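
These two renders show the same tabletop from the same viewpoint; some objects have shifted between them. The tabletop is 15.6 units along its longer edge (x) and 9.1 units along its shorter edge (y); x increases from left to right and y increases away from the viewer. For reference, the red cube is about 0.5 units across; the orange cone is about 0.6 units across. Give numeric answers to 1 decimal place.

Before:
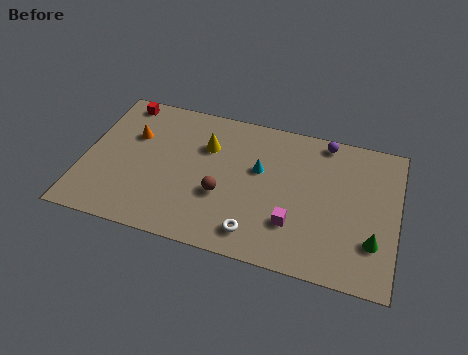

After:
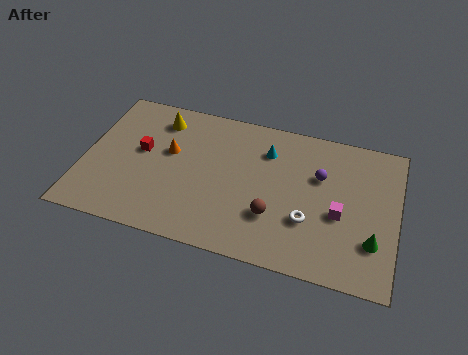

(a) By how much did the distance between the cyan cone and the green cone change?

+0.4

Before: roughly 6.5 units apart; after: 6.9. That's 0.4 units further apart.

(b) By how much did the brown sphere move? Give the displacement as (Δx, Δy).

(2.6, -0.6)

The brown sphere was at about (7.0, 3.4) and moved to about (9.6, 2.8).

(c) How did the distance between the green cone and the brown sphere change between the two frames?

-2.6

The distance was about 7.5 in the first image and 4.9 in the second, so they moved 2.6 units closer together.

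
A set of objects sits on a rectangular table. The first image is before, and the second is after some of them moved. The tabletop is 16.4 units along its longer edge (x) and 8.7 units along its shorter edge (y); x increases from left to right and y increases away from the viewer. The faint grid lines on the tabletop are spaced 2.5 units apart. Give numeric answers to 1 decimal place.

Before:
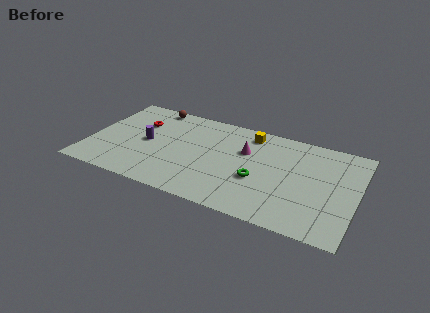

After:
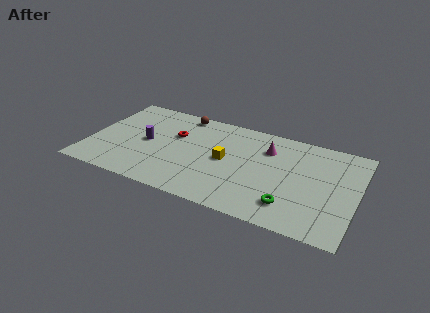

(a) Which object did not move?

the purple cylinder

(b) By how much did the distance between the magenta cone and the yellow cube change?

+1.4

They were about 1.7 units apart before and 3.1 after — 1.4 units further apart.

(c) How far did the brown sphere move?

1.9

From (3.4, 7.9) to (5.3, 7.8), the brown sphere covered √(1.9² + 0.1²) ≈ 1.9 units.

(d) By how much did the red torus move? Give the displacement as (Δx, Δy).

(2.3, -0.4)

The red torus was at about (2.8, 6.0) and moved to about (5.1, 5.6).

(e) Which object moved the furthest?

the yellow cube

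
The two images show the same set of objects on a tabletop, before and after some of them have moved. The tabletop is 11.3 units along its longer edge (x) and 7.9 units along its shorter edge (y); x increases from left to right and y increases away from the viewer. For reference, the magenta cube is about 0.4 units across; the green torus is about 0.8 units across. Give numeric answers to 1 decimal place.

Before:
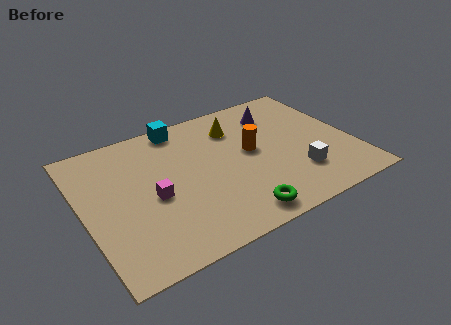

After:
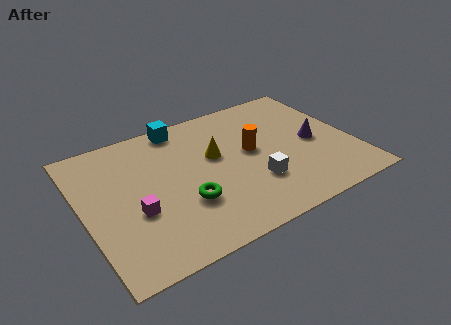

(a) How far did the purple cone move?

2.7

The purple cone moved from about (8.5, 6.1) to (9.7, 3.7), a distance of √(1.2² + 2.4²) ≈ 2.7.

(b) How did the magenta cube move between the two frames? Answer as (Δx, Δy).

(-0.8, -0.5)

From the two frames, the magenta cube sits at roughly (2.8, 3.5) before and (2.0, 3.0) after.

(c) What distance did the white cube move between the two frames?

1.8

The white cube moved from about (8.7, 2.1) to (6.9, 2.4), a distance of √(1.8² + 0.3²) ≈ 1.8.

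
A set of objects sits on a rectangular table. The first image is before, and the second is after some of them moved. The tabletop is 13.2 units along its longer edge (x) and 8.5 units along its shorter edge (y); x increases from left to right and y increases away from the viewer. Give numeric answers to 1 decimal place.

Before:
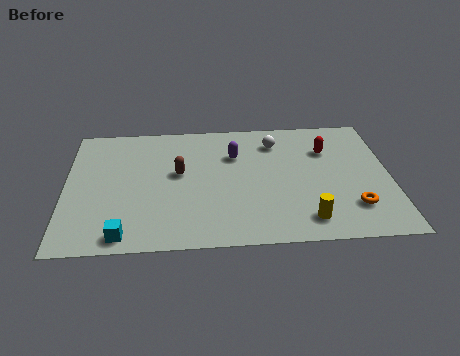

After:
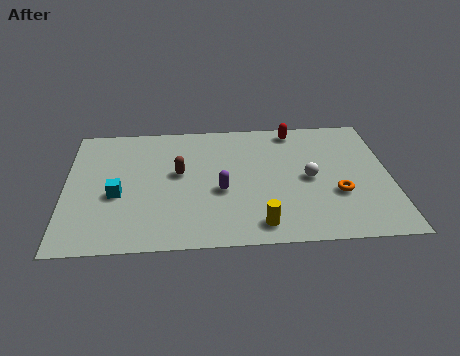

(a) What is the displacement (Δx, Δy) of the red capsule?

(-1.3, 1.5)

The red capsule started near (10.7, 6.0) and ended near (9.4, 7.5).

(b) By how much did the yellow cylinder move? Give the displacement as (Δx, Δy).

(-1.9, -0.2)

The yellow cylinder started near (9.7, 1.4) and ended near (7.8, 1.2).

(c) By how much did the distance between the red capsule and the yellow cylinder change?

+1.8

Before: roughly 4.7 units apart; after: 6.5. That's 1.8 units further apart.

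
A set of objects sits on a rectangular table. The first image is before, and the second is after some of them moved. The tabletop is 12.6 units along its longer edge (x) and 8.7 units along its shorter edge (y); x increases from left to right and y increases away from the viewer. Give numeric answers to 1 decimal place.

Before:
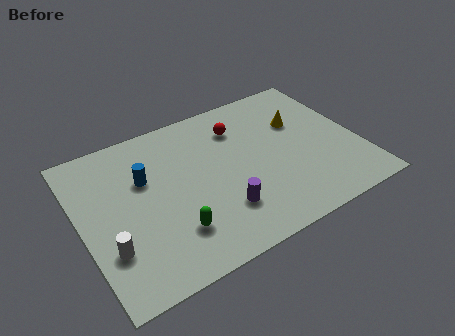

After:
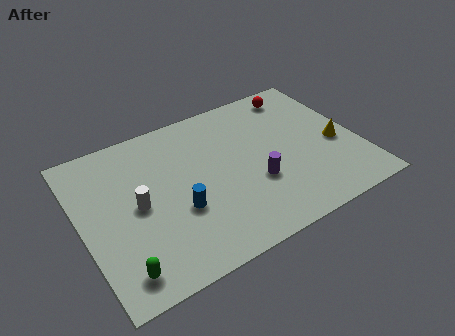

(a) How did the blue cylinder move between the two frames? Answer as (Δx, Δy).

(1.2, -2.4)

The blue cylinder was at about (3.0, 5.6) and moved to about (4.2, 3.2).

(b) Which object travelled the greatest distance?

the red sphere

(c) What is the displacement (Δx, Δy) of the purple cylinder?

(1.7, 0.8)

The purple cylinder started near (6.0, 2.3) and ended near (7.7, 3.1).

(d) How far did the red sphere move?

3.1

From (7.5, 6.6) to (10.5, 7.5), the red sphere covered √(3.0² + 0.9²) ≈ 3.1 units.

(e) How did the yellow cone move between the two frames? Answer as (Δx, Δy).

(1.4, -2.0)

The yellow cone started near (10.2, 5.7) and ended near (11.6, 3.7).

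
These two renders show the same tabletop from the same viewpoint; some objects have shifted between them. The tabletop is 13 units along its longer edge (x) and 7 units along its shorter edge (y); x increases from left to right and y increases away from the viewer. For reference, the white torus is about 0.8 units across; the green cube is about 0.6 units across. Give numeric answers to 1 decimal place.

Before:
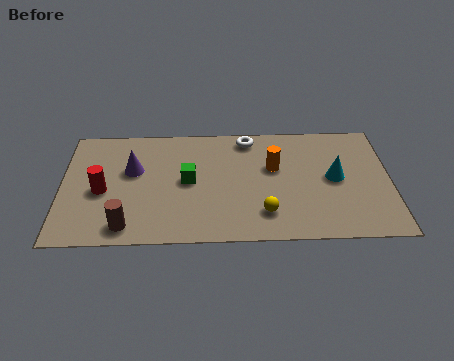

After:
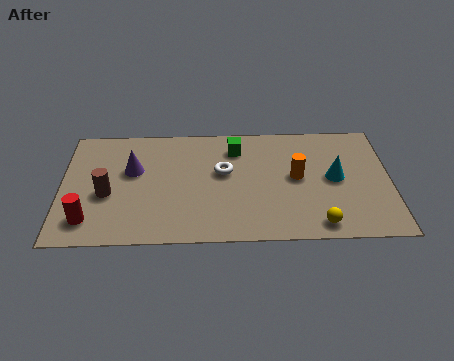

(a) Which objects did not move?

the purple cone and the cyan cone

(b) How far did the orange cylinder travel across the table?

1.1

The orange cylinder was near (8.4, 4.3) before and (9.3, 3.7) after, so it travelled √(0.9² + 0.6²) ≈ 1.1 units.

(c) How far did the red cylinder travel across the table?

1.8

The red cylinder moved from about (1.6, 3.1) to (1.1, 1.4), a distance of √(0.5² + 1.7²) ≈ 1.8.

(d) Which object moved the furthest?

the green cube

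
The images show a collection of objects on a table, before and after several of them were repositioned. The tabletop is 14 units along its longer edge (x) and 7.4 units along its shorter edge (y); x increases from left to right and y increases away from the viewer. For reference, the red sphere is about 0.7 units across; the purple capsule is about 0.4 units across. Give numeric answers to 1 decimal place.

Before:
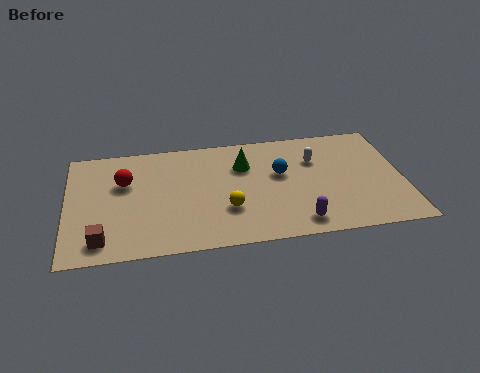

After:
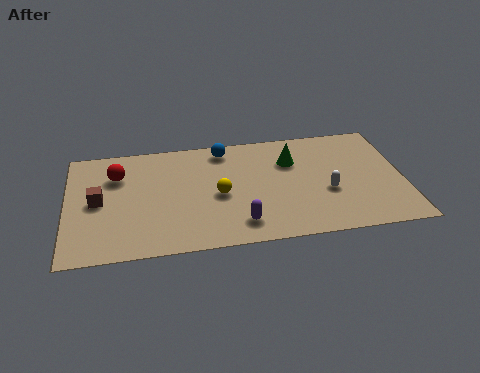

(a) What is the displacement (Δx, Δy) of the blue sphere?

(-2.3, 2.0)

From the two frames, the blue sphere sits at roughly (8.9, 4.4) before and (6.6, 6.4) after.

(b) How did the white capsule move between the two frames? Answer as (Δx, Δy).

(0.4, -2.2)

The white capsule was at about (10.4, 5.1) and moved to about (10.8, 2.9).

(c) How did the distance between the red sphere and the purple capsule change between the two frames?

-1.7

Before: roughly 8.0 units apart; after: 6.3. That's 1.7 units closer together.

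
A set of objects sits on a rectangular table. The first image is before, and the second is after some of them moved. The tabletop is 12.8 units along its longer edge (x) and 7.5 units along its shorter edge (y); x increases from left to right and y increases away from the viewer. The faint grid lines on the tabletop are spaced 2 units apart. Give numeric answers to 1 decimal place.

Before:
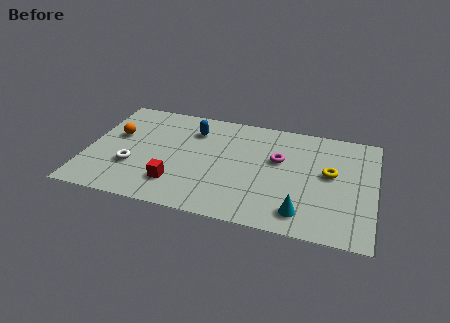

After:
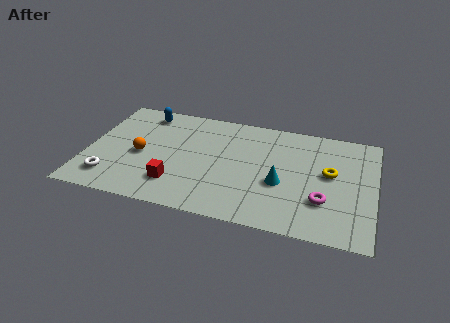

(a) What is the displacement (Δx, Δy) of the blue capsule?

(-2.3, 0.7)

The blue capsule started near (4.6, 5.7) and ended near (2.3, 6.4).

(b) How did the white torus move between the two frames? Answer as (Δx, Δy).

(-0.9, -1.0)

The white torus started near (2.1, 2.5) and ended near (1.2, 1.5).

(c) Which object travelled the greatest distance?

the magenta torus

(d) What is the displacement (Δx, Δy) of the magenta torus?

(2.1, -2.3)

The magenta torus was at about (8.5, 4.6) and moved to about (10.6, 2.3).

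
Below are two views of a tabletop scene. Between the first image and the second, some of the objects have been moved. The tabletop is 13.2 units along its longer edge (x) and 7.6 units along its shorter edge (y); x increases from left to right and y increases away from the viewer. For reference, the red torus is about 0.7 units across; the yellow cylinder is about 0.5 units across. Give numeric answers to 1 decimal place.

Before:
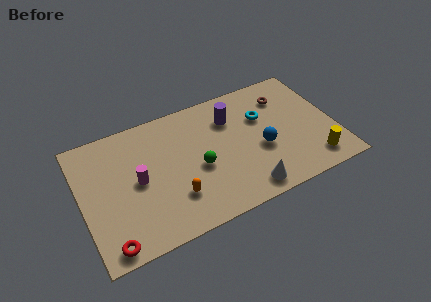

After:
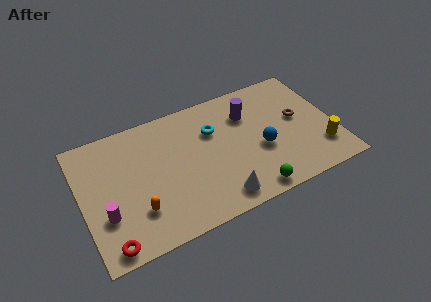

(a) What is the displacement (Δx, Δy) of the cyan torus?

(-2.6, 0.2)

The cyan torus was at about (9.6, 5.0) and moved to about (7.0, 5.2).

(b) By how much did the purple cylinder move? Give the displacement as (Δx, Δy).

(0.9, -0.1)

From the two frames, the purple cylinder sits at roughly (8.0, 5.6) before and (8.9, 5.5) after.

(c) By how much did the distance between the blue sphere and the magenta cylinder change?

+1.8

The distance was about 6.4 in the first image and 8.2 in the second, so they moved 1.8 units further apart.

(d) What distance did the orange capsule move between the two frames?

1.9

The orange capsule moved from about (4.6, 2.1) to (2.7, 2.1), a distance of √(1.9² + 0.0²) ≈ 1.9.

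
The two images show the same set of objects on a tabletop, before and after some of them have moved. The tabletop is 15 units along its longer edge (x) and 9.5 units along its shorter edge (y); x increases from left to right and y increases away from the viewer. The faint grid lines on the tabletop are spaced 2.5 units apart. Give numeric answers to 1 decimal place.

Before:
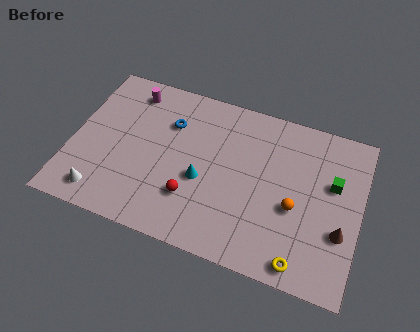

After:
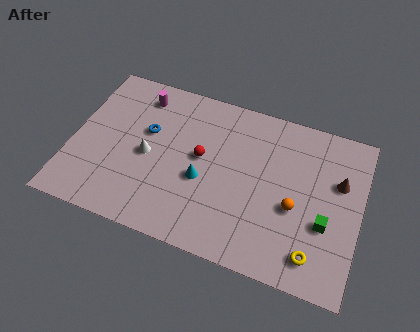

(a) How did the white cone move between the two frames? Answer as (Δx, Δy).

(2.1, 3.0)

The white cone was at about (1.9, 1.4) and moved to about (4.0, 4.4).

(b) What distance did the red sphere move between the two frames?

2.5

The red sphere moved from about (6.5, 2.7) to (6.7, 5.2), a distance of √(0.2² + 2.5²) ≈ 2.5.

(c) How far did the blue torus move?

1.4

The blue torus moved from about (4.9, 6.7) to (3.8, 5.8), a distance of √(1.1² + 0.9²) ≈ 1.4.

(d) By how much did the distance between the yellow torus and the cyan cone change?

+0.3

Before: roughly 6.1 units apart; after: 6.4. That's 0.3 units further apart.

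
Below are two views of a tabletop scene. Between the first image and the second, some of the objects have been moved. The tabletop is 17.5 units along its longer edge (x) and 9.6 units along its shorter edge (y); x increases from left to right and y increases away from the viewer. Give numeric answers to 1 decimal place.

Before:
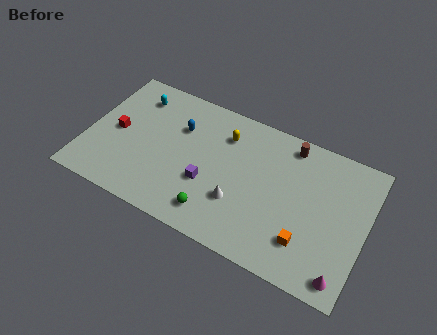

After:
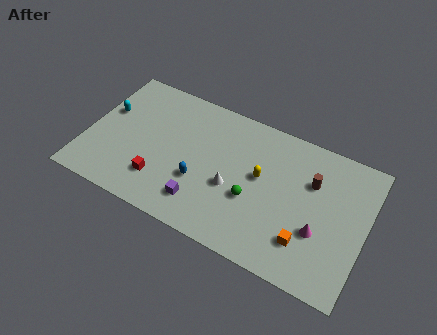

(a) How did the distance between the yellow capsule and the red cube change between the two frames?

-0.4

The distance was about 7.1 in the first image and 6.7 in the second, so they moved 0.4 units closer together.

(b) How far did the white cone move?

0.9

The white cone was near (9.8, 3.1) before and (9.3, 3.9) after, so it travelled √(0.5² + 0.8²) ≈ 0.9 units.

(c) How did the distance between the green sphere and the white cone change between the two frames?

-0.6

Before: roughly 1.9 units apart; after: 1.3. That's 0.6 units closer together.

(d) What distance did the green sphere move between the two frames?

2.9

From (8.5, 1.7) to (10.6, 3.7), the green sphere covered √(2.1² + 2.0²) ≈ 2.9 units.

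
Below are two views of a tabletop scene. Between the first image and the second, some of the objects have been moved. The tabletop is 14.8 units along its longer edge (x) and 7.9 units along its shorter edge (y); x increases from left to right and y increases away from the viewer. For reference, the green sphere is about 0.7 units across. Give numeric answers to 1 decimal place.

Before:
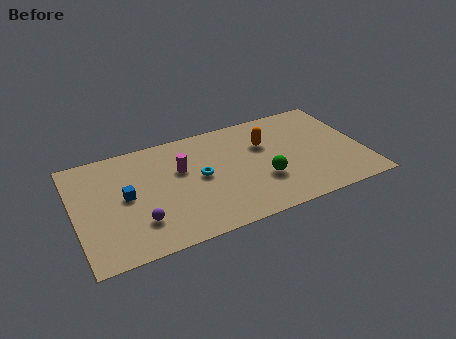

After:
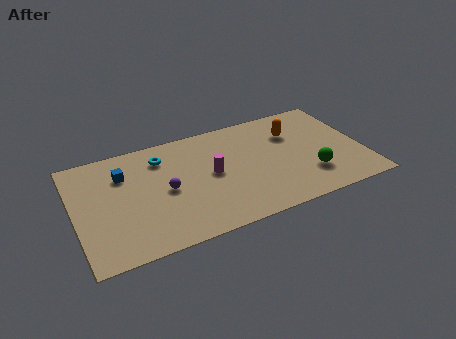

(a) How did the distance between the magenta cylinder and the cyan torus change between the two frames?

+1.9

The distance was about 1.3 in the first image and 3.2 in the second, so they moved 1.9 units further apart.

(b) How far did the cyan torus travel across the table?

2.8

The cyan torus was near (6.4, 4.1) before and (4.6, 6.2) after, so it travelled √(1.8² + 2.1²) ≈ 2.8 units.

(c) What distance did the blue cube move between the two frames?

1.6

The blue cube was near (2.6, 4.1) before and (2.6, 5.7) after, so it travelled √(0.0² + 1.6²) ≈ 1.6 units.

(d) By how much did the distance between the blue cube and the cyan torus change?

-1.7

Before: roughly 3.8 units apart; after: 2.1. That's 1.7 units closer together.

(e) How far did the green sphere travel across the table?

2.5

The green sphere moved from about (9.5, 2.7) to (11.9, 2.2), a distance of √(2.4² + 0.5²) ≈ 2.5.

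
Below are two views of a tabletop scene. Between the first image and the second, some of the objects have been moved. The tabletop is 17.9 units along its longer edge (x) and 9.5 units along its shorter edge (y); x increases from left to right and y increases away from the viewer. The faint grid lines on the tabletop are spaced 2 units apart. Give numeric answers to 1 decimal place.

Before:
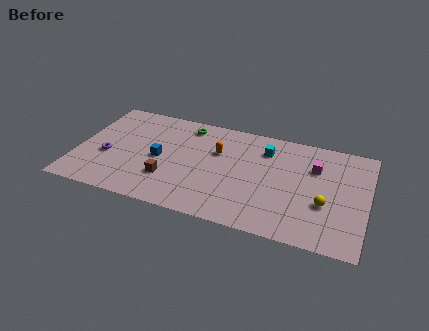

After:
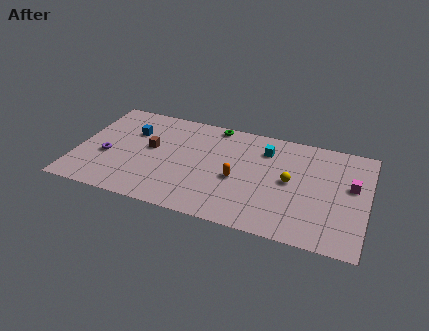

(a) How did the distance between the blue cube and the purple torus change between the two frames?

-0.3

The distance was about 3.3 in the first image and 3.0 in the second, so they moved 0.3 units closer together.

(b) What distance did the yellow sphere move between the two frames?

2.6

The yellow sphere moved from about (15.4, 3.5) to (13.2, 4.9), a distance of √(2.2² + 1.4²) ≈ 2.6.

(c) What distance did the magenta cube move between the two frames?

2.5

From (14.6, 6.6) to (16.9, 5.6), the magenta cube covered √(2.3² + 1.0²) ≈ 2.5 units.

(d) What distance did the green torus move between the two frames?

1.8

The green torus was near (6.5, 8.1) before and (8.2, 8.7) after, so it travelled √(1.7² + 0.6²) ≈ 1.8 units.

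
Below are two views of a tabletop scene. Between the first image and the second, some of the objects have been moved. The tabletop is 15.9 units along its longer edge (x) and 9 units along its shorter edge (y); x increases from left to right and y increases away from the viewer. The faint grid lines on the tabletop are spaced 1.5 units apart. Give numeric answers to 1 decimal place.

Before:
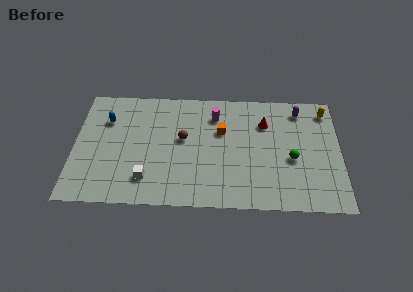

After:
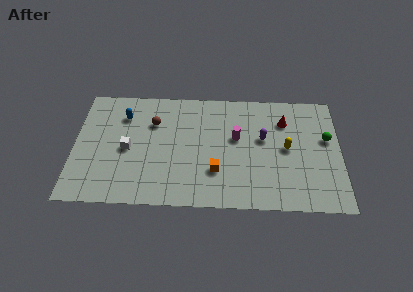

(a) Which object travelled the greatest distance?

the yellow capsule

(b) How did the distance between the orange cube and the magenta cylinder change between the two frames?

+1.6

They were about 1.3 units apart before and 2.9 after — 1.6 units further apart.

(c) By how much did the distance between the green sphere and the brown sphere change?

+3.8

The distance was about 6.6 in the first image and 10.4 in the second, so they moved 3.8 units further apart.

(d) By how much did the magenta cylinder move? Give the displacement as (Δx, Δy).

(1.3, -1.7)

From the two frames, the magenta cylinder sits at roughly (8.4, 7.0) before and (9.7, 5.3) after.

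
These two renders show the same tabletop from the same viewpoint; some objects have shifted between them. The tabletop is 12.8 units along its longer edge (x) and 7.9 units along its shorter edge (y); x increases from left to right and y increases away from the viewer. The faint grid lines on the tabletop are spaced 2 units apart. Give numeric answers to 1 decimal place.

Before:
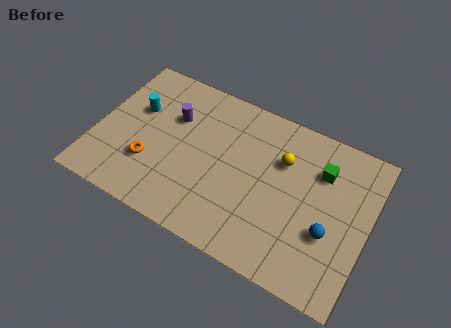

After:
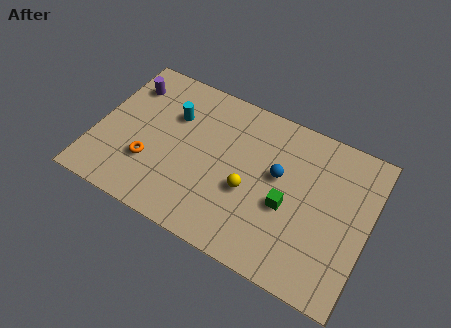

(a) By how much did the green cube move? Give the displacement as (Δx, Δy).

(-1.3, -2.4)

The green cube started near (10.4, 5.7) and ended near (9.1, 3.3).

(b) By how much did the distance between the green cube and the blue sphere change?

-1.5

The distance was about 2.9 in the first image and 1.4 in the second, so they moved 1.5 units closer together.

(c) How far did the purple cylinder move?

2.4

The purple cylinder was near (3.4, 5.3) before and (1.1, 6.1) after, so it travelled √(2.3² + 0.8²) ≈ 2.4 units.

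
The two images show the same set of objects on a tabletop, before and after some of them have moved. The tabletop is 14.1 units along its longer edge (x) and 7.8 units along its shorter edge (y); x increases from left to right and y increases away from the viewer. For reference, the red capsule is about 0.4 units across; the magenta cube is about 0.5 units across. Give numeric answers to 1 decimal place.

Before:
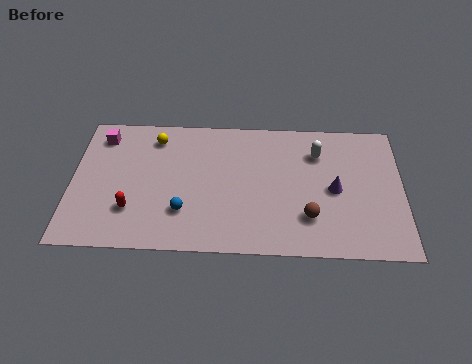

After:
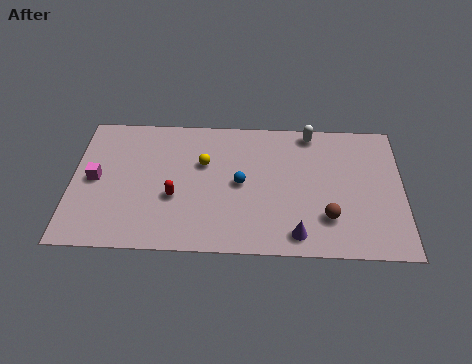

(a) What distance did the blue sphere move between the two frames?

2.9

The blue sphere moved from about (4.8, 2.2) to (7.2, 3.9), a distance of √(2.4² + 1.7²) ≈ 2.9.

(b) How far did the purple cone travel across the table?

3.1

The purple cone moved from about (11.2, 3.7) to (9.6, 1.1), a distance of √(1.6² + 2.6²) ≈ 3.1.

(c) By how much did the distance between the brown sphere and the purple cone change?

-0.3

They were about 1.9 units apart before and 1.6 after — 0.3 units closer together.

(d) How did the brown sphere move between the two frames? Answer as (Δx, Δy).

(0.8, 0.0)

The brown sphere started near (10.1, 2.1) and ended near (10.9, 2.1).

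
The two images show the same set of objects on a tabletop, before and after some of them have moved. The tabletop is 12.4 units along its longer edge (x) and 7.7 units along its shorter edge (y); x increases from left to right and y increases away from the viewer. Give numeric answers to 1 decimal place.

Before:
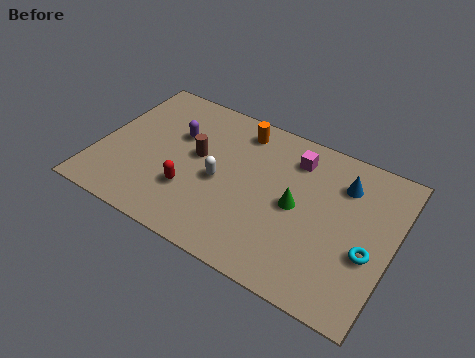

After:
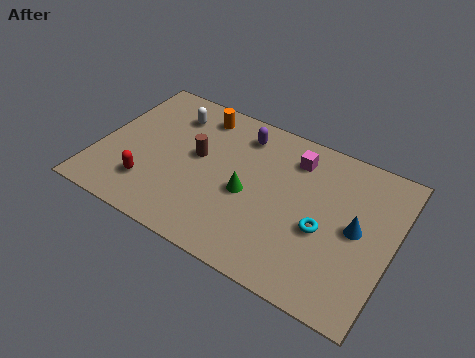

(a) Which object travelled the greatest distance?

the white capsule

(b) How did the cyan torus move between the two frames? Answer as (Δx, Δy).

(-1.9, 0.2)

From the two frames, the cyan torus sits at roughly (11.5, 3.0) before and (9.6, 3.2) after.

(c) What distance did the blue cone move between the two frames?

2.1

The blue cone moved from about (10.1, 5.8) to (10.9, 3.9), a distance of √(0.8² + 1.9²) ≈ 2.1.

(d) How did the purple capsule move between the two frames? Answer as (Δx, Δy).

(2.6, 1.3)

The purple capsule started near (3.1, 5.0) and ended near (5.7, 6.3).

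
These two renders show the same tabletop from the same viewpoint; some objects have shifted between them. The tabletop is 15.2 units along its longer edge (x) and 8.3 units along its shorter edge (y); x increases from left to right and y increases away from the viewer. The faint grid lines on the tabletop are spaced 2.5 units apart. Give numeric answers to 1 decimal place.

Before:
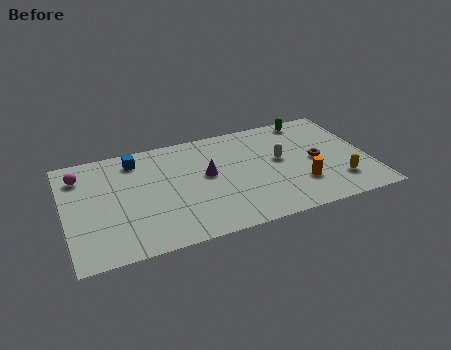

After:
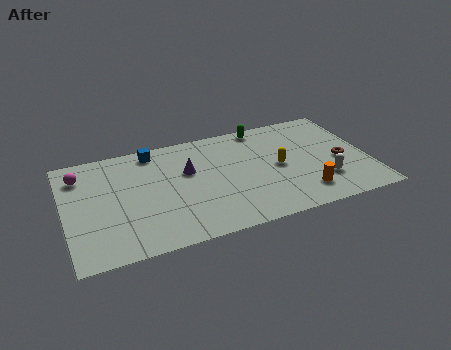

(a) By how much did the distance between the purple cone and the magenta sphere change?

-1.0

They were about 6.5 units apart before and 5.5 after — 1.0 units closer together.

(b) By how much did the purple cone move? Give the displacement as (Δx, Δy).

(-0.9, 0.6)

The purple cone was at about (7.1, 4.6) and moved to about (6.2, 5.2).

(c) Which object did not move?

the magenta sphere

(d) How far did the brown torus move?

1.3

The brown torus was near (12.6, 4.0) before and (13.8, 3.6) after, so it travelled √(1.2² + 0.4²) ≈ 1.3 units.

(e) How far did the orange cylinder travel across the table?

0.7

The orange cylinder was near (11.6, 2.4) before and (11.7, 1.7) after, so it travelled √(0.1² + 0.7²) ≈ 0.7 units.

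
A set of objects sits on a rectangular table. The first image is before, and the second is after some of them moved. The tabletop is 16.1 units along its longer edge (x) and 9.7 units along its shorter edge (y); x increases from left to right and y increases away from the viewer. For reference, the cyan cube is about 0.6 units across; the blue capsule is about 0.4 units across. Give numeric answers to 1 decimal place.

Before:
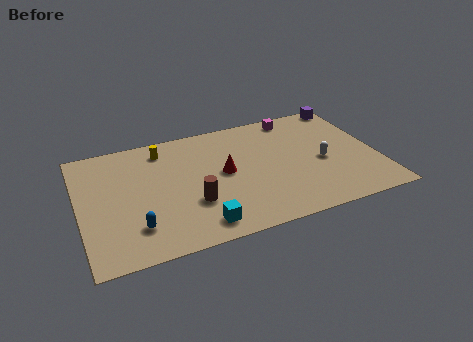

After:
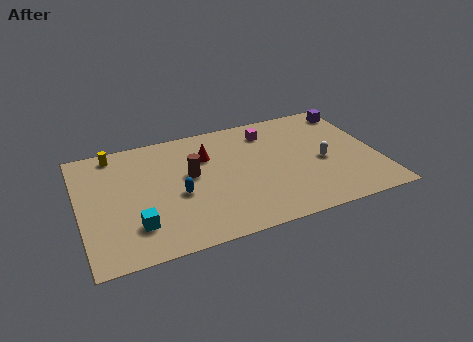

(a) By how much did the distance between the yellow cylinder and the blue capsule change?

-0.6

Before: roughly 6.1 units apart; after: 5.5. That's 0.6 units closer together.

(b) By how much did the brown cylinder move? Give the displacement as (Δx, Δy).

(0.1, 2.3)

From the two frames, the brown cylinder sits at roughly (5.9, 3.2) before and (6.0, 5.5) after.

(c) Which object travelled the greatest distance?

the cyan cube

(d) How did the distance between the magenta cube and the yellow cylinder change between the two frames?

+1.0

The distance was about 7.4 in the first image and 8.4 in the second, so they moved 1.0 units further apart.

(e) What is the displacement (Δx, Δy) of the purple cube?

(0.1, -0.6)

The purple cube was at about (15.2, 8.9) and moved to about (15.3, 8.3).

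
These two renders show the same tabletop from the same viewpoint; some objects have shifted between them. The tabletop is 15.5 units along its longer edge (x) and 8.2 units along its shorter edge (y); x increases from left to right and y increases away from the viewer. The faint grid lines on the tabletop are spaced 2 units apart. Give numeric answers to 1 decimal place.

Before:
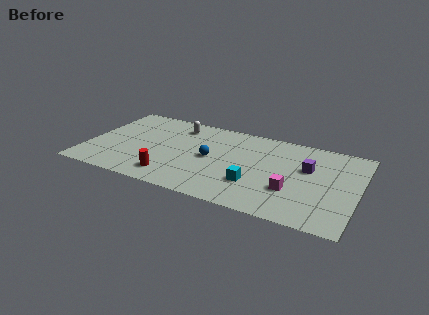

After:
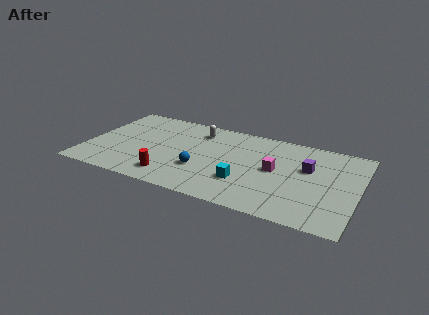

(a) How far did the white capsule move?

1.2

From (4.9, 6.7) to (6.1, 6.6), the white capsule covered √(1.2² + 0.1²) ≈ 1.2 units.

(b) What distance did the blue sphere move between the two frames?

1.4

The blue sphere moved from about (7.1, 4.1) to (6.7, 2.8), a distance of √(0.4² + 1.3²) ≈ 1.4.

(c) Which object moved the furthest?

the magenta cube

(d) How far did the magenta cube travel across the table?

1.9

From (11.9, 2.7) to (10.8, 4.3), the magenta cube covered √(1.1² + 1.6²) ≈ 1.9 units.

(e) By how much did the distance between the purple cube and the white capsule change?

-1.2

The distance was about 7.9 in the first image and 6.7 in the second, so they moved 1.2 units closer together.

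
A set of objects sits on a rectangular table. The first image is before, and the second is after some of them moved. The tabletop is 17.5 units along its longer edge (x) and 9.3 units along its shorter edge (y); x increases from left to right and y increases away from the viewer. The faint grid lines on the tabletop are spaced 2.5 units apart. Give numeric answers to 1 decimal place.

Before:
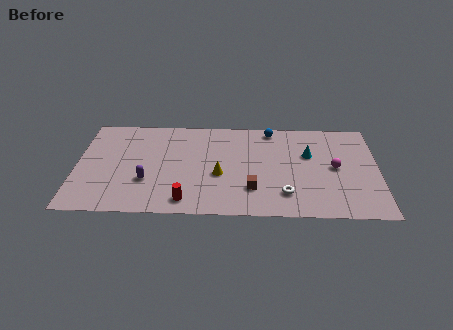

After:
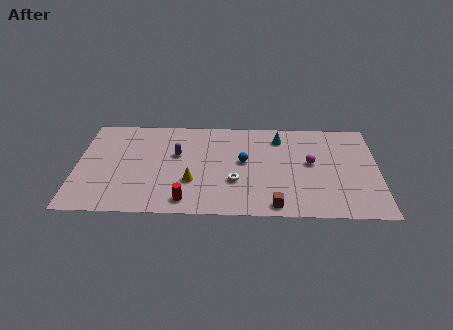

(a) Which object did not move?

the red cylinder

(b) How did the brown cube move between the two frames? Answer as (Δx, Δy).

(1.3, -1.5)

From the two frames, the brown cube sits at roughly (10.2, 2.5) before and (11.5, 1.0) after.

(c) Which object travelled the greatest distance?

the blue sphere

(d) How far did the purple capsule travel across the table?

3.1

From (4.1, 3.1) to (5.8, 5.7), the purple capsule covered √(1.7² + 2.6²) ≈ 3.1 units.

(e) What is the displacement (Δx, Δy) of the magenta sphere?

(-1.4, 0.4)

The magenta sphere was at about (15.0, 4.7) and moved to about (13.6, 5.1).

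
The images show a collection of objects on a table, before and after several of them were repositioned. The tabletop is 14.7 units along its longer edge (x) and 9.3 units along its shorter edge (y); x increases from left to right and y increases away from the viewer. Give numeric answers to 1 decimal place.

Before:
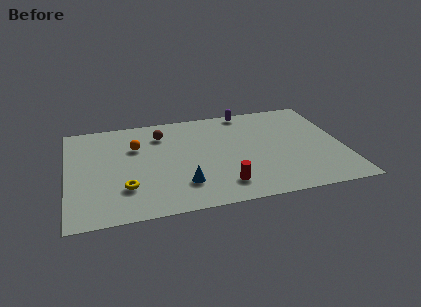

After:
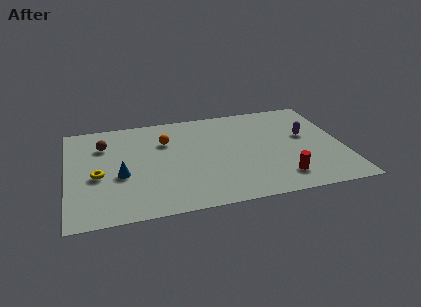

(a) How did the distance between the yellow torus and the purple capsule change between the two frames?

+2.3

They were about 9.0 units apart before and 11.3 after — 2.3 units further apart.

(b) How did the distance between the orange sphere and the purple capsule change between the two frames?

+1.1

Before: roughly 6.5 units apart; after: 7.6. That's 1.1 units further apart.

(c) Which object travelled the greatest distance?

the purple capsule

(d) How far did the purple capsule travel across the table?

4.3

The purple capsule moved from about (9.8, 8.5) to (12.8, 5.4), a distance of √(3.0² + 3.1²) ≈ 4.3.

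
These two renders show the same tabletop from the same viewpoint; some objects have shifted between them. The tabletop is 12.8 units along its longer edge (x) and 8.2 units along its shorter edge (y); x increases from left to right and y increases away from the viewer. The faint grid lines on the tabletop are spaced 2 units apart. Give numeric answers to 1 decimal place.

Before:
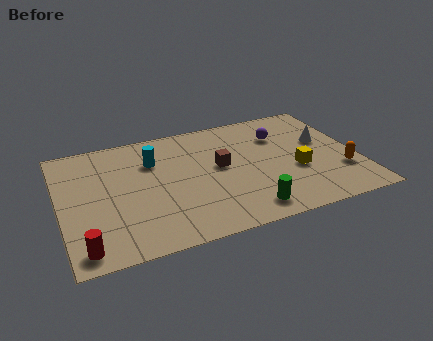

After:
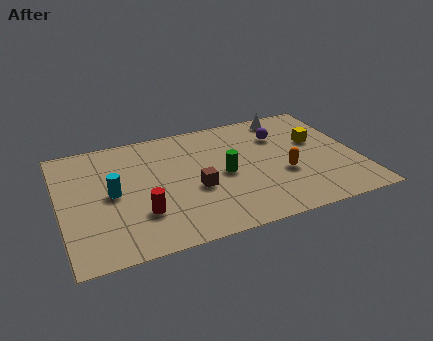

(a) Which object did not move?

the purple sphere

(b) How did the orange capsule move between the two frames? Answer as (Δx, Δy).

(-2.5, 0.6)

From the two frames, the orange capsule sits at roughly (12.0, 2.5) before and (9.5, 3.1) after.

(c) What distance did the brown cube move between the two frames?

1.7

The brown cube moved from about (6.9, 4.5) to (5.7, 3.3), a distance of √(1.2² + 1.2²) ≈ 1.7.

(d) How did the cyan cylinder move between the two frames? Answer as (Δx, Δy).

(-1.9, -1.7)

The cyan cylinder was at about (4.1, 5.8) and moved to about (2.2, 4.1).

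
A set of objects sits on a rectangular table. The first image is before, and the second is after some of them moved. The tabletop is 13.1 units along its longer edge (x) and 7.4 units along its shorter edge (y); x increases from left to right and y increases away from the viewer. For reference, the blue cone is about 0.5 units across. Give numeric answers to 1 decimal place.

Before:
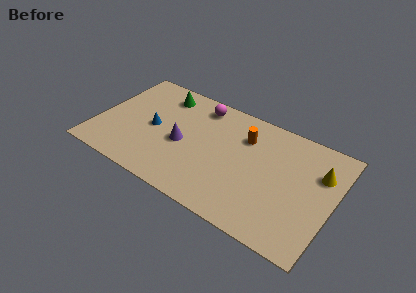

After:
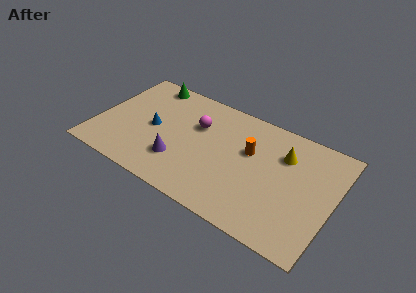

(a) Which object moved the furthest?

the yellow cone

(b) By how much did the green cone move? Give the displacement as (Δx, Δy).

(-0.9, 0.5)

The green cone was at about (3.2, 6.1) and moved to about (2.3, 6.6).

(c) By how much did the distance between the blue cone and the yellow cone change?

-1.9

They were about 9.2 units apart before and 7.3 after — 1.9 units closer together.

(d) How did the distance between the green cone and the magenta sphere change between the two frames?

+1.4

The distance was about 2.1 in the first image and 3.5 in the second, so they moved 1.4 units further apart.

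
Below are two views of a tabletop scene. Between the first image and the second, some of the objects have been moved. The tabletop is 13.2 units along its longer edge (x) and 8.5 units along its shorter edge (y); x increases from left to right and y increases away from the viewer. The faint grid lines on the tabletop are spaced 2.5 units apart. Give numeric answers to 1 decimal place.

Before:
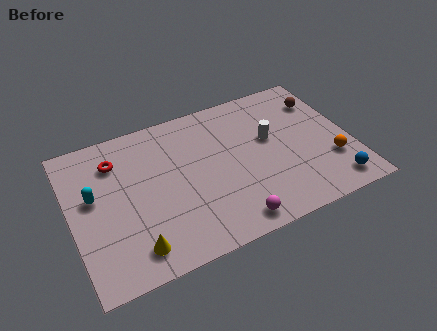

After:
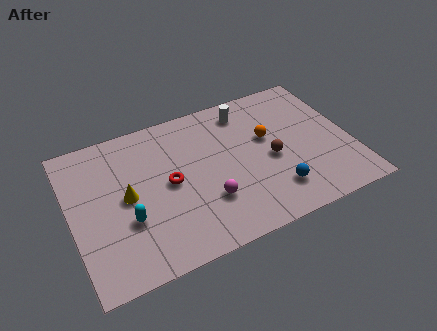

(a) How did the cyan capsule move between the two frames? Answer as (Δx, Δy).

(1.4, -1.9)

The cyan capsule was at about (1.1, 4.9) and moved to about (2.5, 3.0).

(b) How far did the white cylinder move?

2.3

The white cylinder moved from about (9.5, 5.0) to (8.6, 7.1), a distance of √(0.9² + 2.1²) ≈ 2.3.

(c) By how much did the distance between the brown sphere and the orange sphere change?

-2.5

Before: roughly 3.8 units apart; after: 1.3. That's 2.5 units closer together.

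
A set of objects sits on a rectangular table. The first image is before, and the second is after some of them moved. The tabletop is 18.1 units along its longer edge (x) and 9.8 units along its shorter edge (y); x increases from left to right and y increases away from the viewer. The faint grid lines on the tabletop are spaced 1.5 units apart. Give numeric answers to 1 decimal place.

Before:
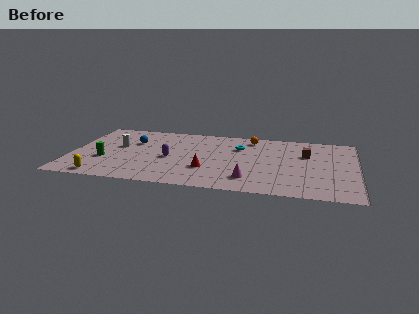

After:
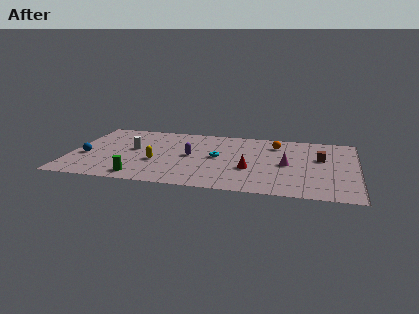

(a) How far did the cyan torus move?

2.2

The cyan torus was near (10.6, 6.9) before and (9.3, 5.1) after, so it travelled √(1.3² + 1.8²) ≈ 2.2 units.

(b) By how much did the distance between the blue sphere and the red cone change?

+4.4

They were about 6.0 units apart before and 10.4 after — 4.4 units further apart.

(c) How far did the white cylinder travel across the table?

1.0

From (2.9, 5.7) to (3.9, 5.4), the white cylinder covered √(1.0² + 0.3²) ≈ 1.0 units.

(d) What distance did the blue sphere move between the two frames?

3.9

The blue sphere was near (3.8, 6.6) before and (1.0, 3.9) after, so it travelled √(2.8² + 2.7²) ≈ 3.9 units.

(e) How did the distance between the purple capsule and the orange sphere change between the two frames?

-0.5

Before: roughly 6.4 units apart; after: 5.9. That's 0.5 units closer together.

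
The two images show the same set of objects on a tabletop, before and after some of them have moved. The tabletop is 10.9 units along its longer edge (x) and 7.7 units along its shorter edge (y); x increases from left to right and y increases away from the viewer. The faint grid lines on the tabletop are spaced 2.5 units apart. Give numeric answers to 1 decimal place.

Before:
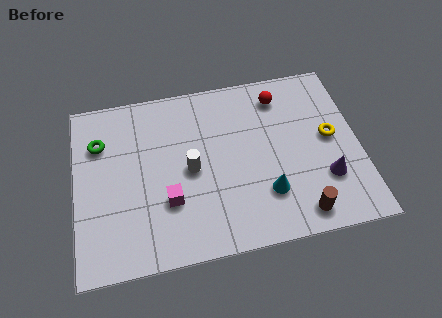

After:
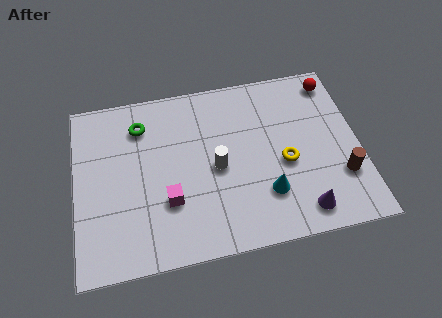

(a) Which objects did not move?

the magenta cube and the cyan cone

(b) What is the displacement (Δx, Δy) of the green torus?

(1.6, 0.5)

From the two frames, the green torus sits at roughly (1.0, 5.5) before and (2.6, 6.0) after.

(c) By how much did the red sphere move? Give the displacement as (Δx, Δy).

(2.1, 0.3)

The red sphere started near (8.0, 6.3) and ended near (10.1, 6.6).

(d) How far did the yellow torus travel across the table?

2.0

From (9.8, 4.1) to (8.0, 3.3), the yellow torus covered √(1.8² + 0.8²) ≈ 2.0 units.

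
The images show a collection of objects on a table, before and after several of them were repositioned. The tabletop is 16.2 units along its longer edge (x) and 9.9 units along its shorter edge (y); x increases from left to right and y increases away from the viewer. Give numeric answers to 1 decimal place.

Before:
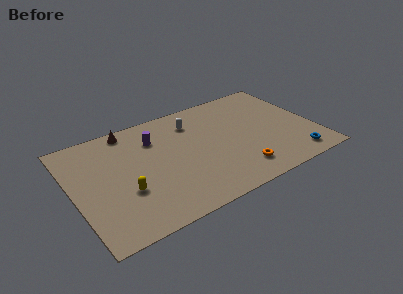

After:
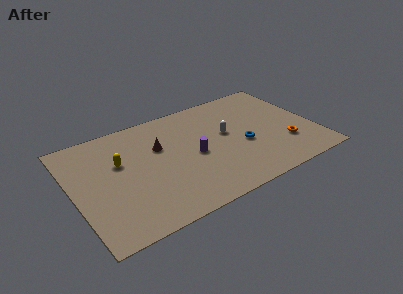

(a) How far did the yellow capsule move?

2.7

From (3.2, 3.5) to (3.2, 6.2), the yellow capsule covered √(0.0² + 2.7²) ≈ 2.7 units.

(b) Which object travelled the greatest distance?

the blue torus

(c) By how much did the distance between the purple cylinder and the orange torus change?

-1.1

They were about 7.3 units apart before and 6.2 after — 1.1 units closer together.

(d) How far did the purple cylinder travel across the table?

3.5

From (5.7, 7.3) to (8.0, 4.6), the purple cylinder covered √(2.3² + 2.7²) ≈ 3.5 units.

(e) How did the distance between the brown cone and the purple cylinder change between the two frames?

+0.6

They were about 2.2 units apart before and 2.8 after — 0.6 units further apart.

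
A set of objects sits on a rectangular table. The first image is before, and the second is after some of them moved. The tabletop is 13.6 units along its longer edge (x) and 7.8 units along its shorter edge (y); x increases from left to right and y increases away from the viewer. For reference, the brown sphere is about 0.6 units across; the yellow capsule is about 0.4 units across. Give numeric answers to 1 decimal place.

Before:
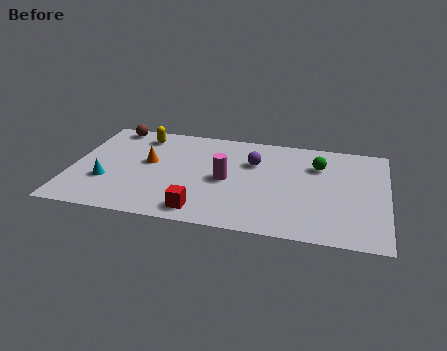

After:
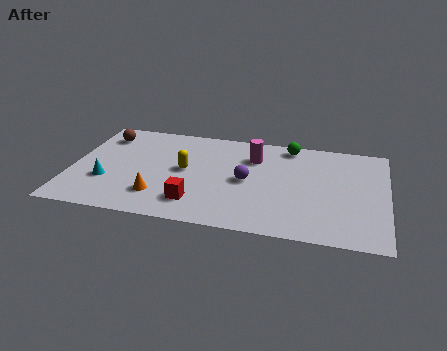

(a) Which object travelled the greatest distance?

the yellow capsule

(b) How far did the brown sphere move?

0.9

The brown sphere moved from about (1.5, 7.0) to (1.2, 6.2), a distance of √(0.3² + 0.8²) ≈ 0.9.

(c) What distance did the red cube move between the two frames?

0.7

The red cube moved from about (5.8, 1.1) to (5.5, 1.7), a distance of √(0.3² + 0.6²) ≈ 0.7.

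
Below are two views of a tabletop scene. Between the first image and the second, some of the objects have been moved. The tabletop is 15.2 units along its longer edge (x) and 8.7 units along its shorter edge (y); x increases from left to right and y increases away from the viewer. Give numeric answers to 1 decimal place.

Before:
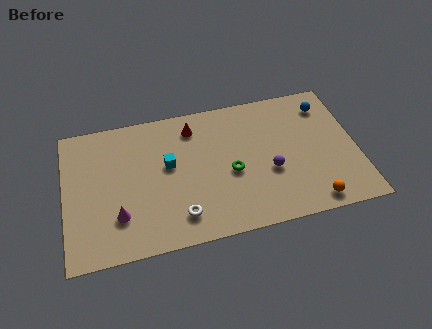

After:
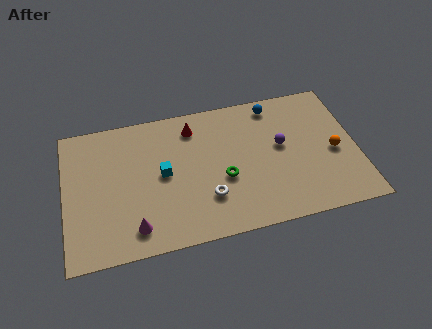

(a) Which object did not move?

the red cone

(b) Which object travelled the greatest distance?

the orange sphere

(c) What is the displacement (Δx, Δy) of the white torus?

(1.5, 0.8)

The white torus was at about (5.8, 1.7) and moved to about (7.3, 2.5).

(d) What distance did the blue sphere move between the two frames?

2.8

The blue sphere moved from about (13.8, 7.0) to (11.1, 7.6), a distance of √(2.7² + 0.6²) ≈ 2.8.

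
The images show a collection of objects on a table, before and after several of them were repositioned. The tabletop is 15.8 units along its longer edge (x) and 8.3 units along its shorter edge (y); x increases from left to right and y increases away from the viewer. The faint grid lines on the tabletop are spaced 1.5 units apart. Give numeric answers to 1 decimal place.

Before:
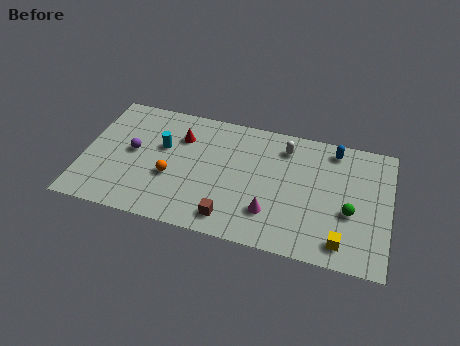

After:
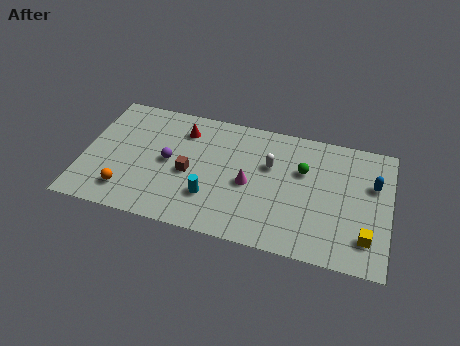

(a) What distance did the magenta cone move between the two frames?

2.0

From (9.8, 2.2) to (8.6, 3.8), the magenta cone covered √(1.2² + 1.6²) ≈ 2.0 units.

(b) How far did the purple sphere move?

1.9

The purple sphere moved from about (2.5, 4.4) to (4.4, 4.2), a distance of √(1.9² + 0.2²) ≈ 1.9.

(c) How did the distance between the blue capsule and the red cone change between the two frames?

+2.0

The distance was about 8.0 in the first image and 10.0 in the second, so they moved 2.0 units further apart.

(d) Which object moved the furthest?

the cyan cylinder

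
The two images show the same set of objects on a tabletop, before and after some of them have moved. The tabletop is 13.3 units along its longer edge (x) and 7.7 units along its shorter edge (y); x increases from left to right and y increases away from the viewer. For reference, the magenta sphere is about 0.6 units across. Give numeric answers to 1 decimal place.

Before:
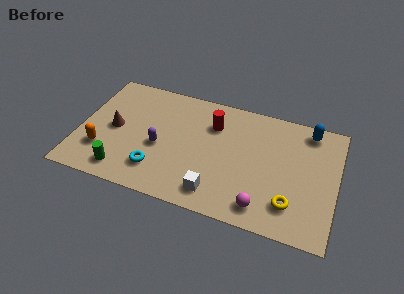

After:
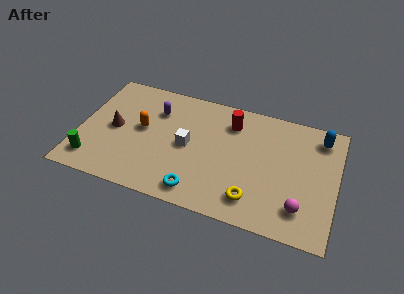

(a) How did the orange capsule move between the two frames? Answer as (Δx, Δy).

(1.9, 2.0)

From the two frames, the orange capsule sits at roughly (1.3, 2.2) before and (3.2, 4.2) after.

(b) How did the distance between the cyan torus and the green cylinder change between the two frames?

+3.7

Before: roughly 1.8 units apart; after: 5.5. That's 3.7 units further apart.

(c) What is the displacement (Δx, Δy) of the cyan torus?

(2.2, -0.7)

From the two frames, the cyan torus sits at roughly (4.2, 1.8) before and (6.4, 1.1) after.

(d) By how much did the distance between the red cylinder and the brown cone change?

+1.0

Before: roughly 5.3 units apart; after: 6.3. That's 1.0 units further apart.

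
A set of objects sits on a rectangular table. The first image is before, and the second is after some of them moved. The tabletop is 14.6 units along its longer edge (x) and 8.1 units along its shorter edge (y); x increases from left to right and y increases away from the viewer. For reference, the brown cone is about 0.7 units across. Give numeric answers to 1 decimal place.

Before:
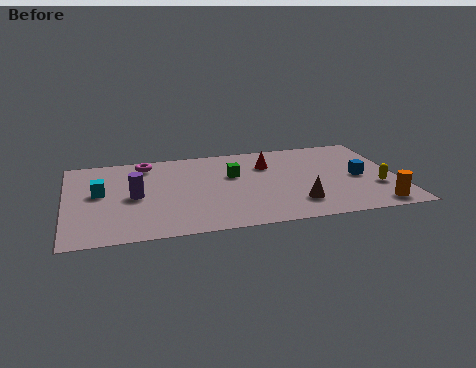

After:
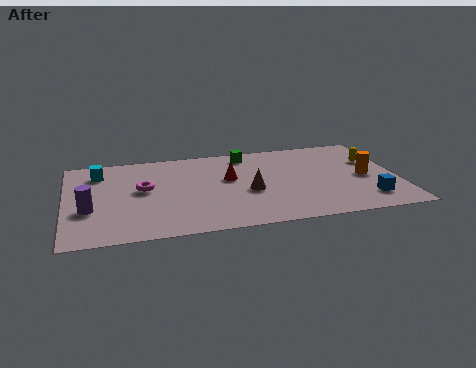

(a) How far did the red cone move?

2.1

The red cone was near (9.0, 5.8) before and (7.2, 4.8) after, so it travelled √(1.8² + 1.0²) ≈ 2.1 units.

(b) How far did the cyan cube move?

1.9

The cyan cube moved from about (1.5, 4.5) to (1.5, 6.4), a distance of √(0.0² + 1.9²) ≈ 1.9.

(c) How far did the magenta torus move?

2.4

From (3.6, 6.9) to (3.4, 4.5), the magenta torus covered √(0.2² + 2.4²) ≈ 2.4 units.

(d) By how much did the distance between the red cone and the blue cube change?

+2.3

They were about 4.4 units apart before and 6.7 after — 2.3 units further apart.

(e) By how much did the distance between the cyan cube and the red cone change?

-1.7

The distance was about 7.6 in the first image and 5.9 in the second, so they moved 1.7 units closer together.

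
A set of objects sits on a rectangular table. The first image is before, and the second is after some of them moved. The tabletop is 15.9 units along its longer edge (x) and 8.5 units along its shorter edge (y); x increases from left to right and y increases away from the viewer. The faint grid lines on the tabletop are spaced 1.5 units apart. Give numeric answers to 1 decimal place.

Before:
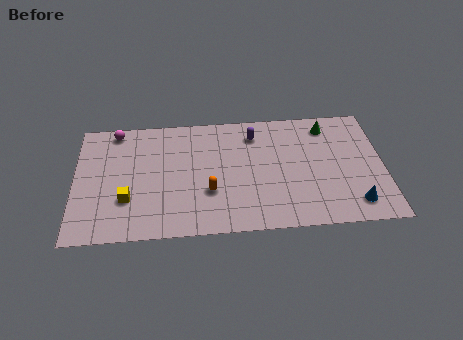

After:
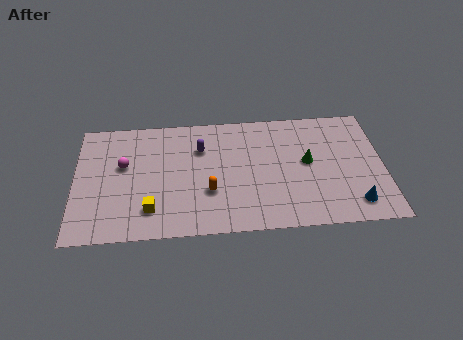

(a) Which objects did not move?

the blue cone and the orange capsule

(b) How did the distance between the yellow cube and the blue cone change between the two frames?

-1.3

The distance was about 11.7 in the first image and 10.4 in the second, so they moved 1.3 units closer together.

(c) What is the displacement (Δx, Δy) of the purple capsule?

(-2.8, -0.8)

The purple capsule started near (9.3, 6.8) and ended near (6.5, 6.0).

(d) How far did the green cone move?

2.7

The green cone was near (13.1, 7.1) before and (12.0, 4.6) after, so it travelled √(1.1² + 2.5²) ≈ 2.7 units.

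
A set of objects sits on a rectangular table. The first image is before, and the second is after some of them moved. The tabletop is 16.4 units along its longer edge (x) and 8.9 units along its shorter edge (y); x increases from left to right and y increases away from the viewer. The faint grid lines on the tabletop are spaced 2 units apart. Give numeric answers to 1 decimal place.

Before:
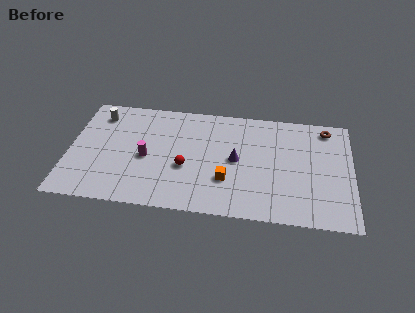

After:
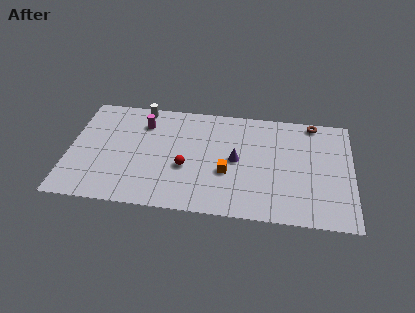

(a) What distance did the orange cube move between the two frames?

0.6

The orange cube moved from about (9.2, 2.8) to (9.2, 3.4), a distance of √(0.0² + 0.6²) ≈ 0.6.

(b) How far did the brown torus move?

0.9

From (14.9, 7.7) to (14.1, 8.1), the brown torus covered √(0.8² + 0.4²) ≈ 0.9 units.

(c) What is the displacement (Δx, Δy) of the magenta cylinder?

(-0.3, 2.8)

The magenta cylinder was at about (4.5, 4.0) and moved to about (4.2, 6.8).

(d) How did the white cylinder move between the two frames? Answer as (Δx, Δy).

(2.4, 0.9)

From the two frames, the white cylinder sits at roughly (1.6, 7.2) before and (4.0, 8.1) after.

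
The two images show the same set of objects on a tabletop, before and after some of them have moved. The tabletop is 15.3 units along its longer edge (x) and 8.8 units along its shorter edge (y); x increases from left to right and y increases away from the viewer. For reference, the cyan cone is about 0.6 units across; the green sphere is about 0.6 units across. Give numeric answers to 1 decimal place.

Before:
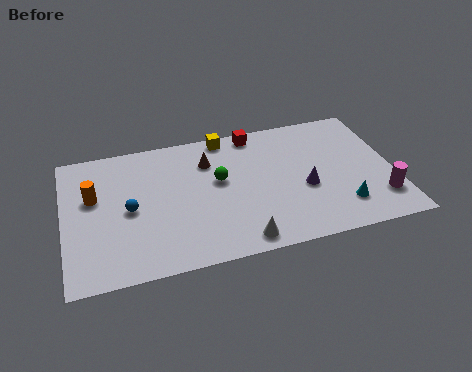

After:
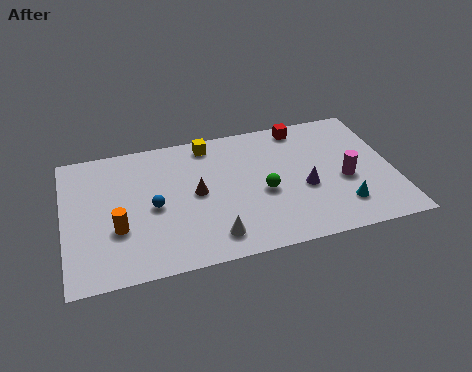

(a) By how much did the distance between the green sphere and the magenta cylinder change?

-4.1

They were about 7.9 units apart before and 3.8 after — 4.1 units closer together.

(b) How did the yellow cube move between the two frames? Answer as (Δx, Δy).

(-0.8, -0.3)

The yellow cube started near (7.7, 8.0) and ended near (6.9, 7.7).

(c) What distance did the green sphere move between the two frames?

2.4

From (7.2, 5.1) to (9.2, 3.8), the green sphere covered √(2.0² + 1.3²) ≈ 2.4 units.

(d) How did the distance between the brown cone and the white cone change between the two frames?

-2.5

They were about 5.6 units apart before and 3.1 after — 2.5 units closer together.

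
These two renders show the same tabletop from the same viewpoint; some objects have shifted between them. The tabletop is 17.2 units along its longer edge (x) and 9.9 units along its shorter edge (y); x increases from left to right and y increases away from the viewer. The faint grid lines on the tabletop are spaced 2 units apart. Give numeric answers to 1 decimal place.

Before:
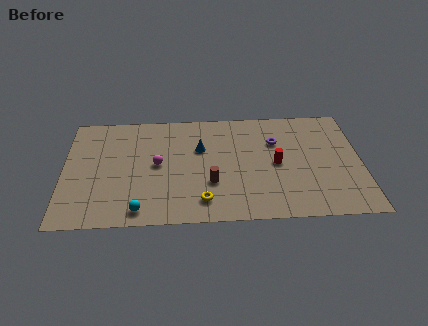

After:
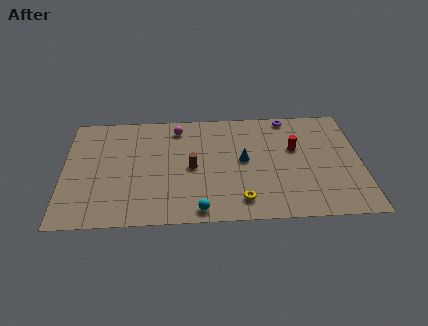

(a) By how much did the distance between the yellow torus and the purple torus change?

+1.3

They were about 6.6 units apart before and 7.9 after — 1.3 units further apart.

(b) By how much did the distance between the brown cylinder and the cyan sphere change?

-0.9

The distance was about 4.6 in the first image and 3.7 in the second, so they moved 0.9 units closer together.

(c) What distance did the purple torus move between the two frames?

2.3

The purple torus moved from about (12.3, 6.8) to (13.1, 9.0), a distance of √(0.8² + 2.2²) ≈ 2.3.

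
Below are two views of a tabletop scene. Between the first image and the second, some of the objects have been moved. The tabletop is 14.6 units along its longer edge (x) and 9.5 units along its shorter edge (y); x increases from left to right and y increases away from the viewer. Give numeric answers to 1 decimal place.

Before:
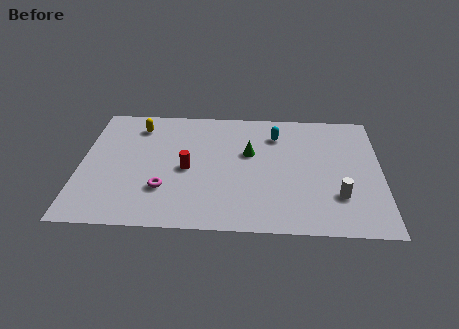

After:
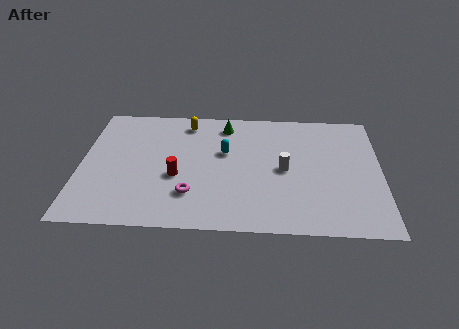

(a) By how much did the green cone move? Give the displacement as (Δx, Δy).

(-1.2, 2.2)

From the two frames, the green cone sits at roughly (8.2, 5.8) before and (7.0, 8.0) after.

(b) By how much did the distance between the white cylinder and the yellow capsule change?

-5.1

They were about 11.0 units apart before and 5.9 after — 5.1 units closer together.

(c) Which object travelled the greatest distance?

the white cylinder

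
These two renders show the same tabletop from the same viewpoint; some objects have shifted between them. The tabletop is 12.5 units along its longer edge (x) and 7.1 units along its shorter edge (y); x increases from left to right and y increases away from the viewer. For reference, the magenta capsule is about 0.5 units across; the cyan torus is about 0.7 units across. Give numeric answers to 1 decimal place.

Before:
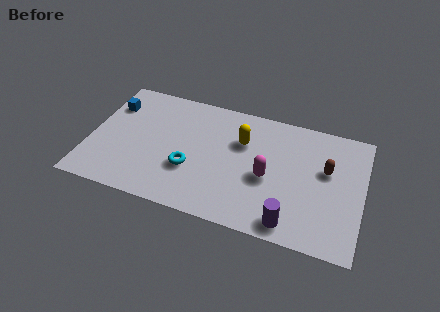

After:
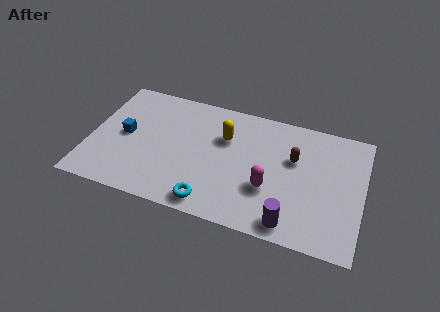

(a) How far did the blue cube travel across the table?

1.8

The blue cube was near (0.8, 5.2) before and (1.6, 3.6) after, so it travelled √(0.8² + 1.6²) ≈ 1.8 units.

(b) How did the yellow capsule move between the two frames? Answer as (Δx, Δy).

(-0.8, 0.0)

The yellow capsule was at about (6.9, 4.8) and moved to about (6.1, 4.8).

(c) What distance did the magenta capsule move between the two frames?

0.6

The magenta capsule moved from about (8.2, 3.1) to (8.3, 2.5), a distance of √(0.1² + 0.6²) ≈ 0.6.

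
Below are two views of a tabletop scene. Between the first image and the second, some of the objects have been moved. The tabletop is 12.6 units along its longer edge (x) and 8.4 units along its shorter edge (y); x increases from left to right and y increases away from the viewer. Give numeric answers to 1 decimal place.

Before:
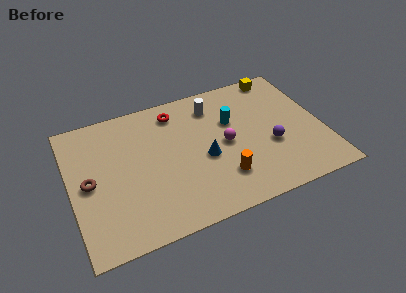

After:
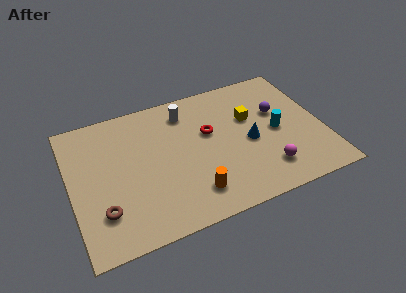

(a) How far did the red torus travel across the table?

2.4

From (5.5, 7.0) to (7.0, 5.1), the red torus covered √(1.5² + 1.9²) ≈ 2.4 units.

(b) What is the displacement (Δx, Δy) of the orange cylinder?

(-1.5, -0.4)

The orange cylinder was at about (7.3, 2.1) and moved to about (5.8, 1.7).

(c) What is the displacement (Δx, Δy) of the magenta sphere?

(1.8, -2.3)

The magenta sphere was at about (7.7, 4.1) and moved to about (9.5, 1.8).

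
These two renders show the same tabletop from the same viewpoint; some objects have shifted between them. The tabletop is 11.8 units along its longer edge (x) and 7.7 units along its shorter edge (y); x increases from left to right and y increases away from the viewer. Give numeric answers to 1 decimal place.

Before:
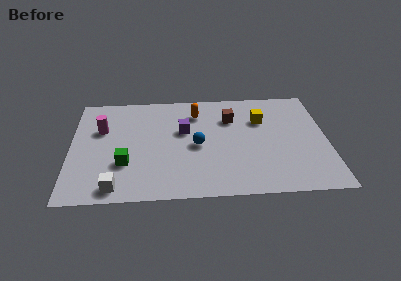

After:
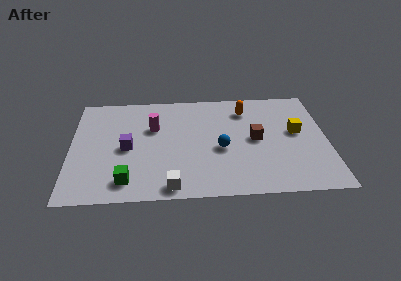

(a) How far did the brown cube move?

1.9

The brown cube moved from about (7.4, 5.5) to (8.5, 3.9), a distance of √(1.1² + 1.6²) ≈ 1.9.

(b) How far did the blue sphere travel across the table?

1.1

The blue sphere was near (5.8, 3.6) before and (6.9, 3.3) after, so it travelled √(1.1² + 0.3²) ≈ 1.1 units.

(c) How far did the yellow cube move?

1.9

The yellow cube moved from about (8.8, 5.3) to (10.4, 4.3), a distance of √(1.6² + 1.0²) ≈ 1.9.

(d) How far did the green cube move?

1.2

The green cube was near (2.5, 2.5) before and (2.6, 1.3) after, so it travelled √(0.1² + 1.2²) ≈ 1.2 units.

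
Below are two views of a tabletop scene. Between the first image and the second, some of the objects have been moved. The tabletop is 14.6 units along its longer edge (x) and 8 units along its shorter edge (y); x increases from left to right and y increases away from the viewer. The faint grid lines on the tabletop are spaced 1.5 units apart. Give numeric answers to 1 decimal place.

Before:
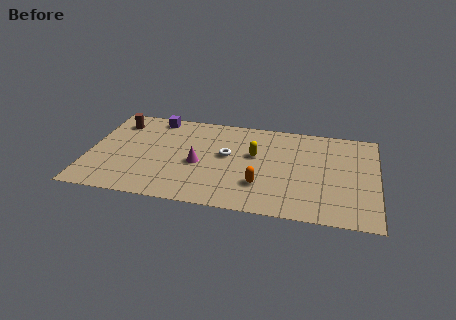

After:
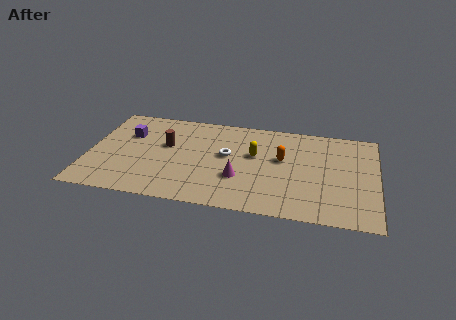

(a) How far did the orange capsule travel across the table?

2.6

From (8.8, 2.3) to (9.8, 4.7), the orange capsule covered √(1.0² + 2.4²) ≈ 2.6 units.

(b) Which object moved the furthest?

the brown cylinder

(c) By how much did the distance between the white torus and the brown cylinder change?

-2.9

The distance was about 6.0 in the first image and 3.1 in the second, so they moved 2.9 units closer together.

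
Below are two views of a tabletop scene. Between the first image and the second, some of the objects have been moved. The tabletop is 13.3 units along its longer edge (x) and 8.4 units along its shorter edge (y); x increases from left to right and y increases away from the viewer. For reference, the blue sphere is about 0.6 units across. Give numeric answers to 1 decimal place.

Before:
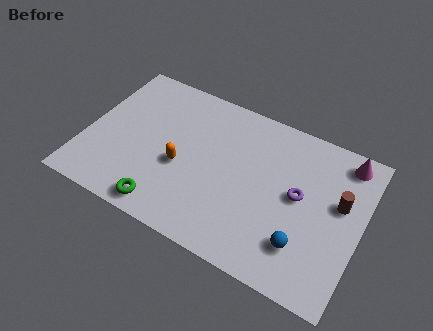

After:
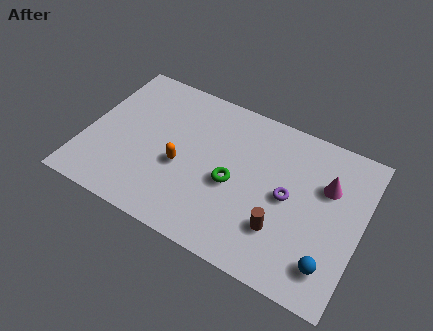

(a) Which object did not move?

the orange capsule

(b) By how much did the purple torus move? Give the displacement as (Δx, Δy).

(-0.5, -0.3)

The purple torus started near (10.3, 4.5) and ended near (9.8, 4.2).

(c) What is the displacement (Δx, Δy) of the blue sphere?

(1.3, -0.4)

The blue sphere was at about (10.8, 2.1) and moved to about (12.1, 1.7).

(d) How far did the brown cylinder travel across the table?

3.6

From (12.2, 5.0) to (9.7, 2.4), the brown cylinder covered √(2.5² + 2.6²) ≈ 3.6 units.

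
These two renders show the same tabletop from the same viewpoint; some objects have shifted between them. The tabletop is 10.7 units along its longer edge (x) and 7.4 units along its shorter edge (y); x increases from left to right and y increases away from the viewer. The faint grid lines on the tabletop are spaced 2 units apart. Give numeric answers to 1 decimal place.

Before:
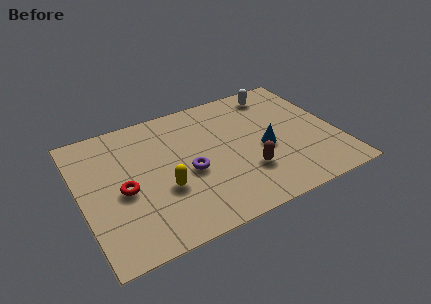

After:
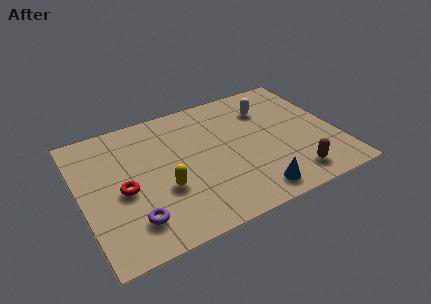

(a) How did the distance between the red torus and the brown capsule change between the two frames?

+2.0

They were about 5.1 units apart before and 7.1 after — 2.0 units further apart.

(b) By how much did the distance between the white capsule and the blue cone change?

+1.4

They were about 3.3 units apart before and 4.7 after — 1.4 units further apart.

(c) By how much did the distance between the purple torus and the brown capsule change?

+4.1

The distance was about 2.5 in the first image and 6.6 in the second, so they moved 4.1 units further apart.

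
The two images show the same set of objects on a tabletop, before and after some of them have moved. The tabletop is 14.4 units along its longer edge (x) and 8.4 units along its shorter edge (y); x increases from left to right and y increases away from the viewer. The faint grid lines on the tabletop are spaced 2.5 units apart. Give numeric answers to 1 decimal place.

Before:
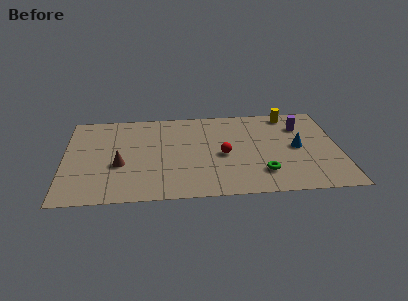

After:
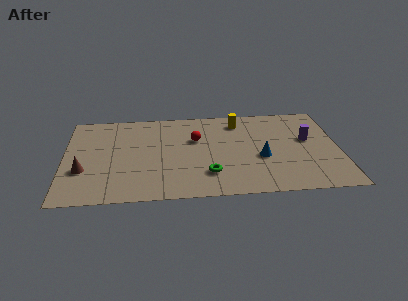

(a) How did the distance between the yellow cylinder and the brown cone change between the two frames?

-0.8

Before: roughly 9.9 units apart; after: 9.1. That's 0.8 units closer together.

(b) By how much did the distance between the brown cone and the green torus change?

-1.0

They were about 7.5 units apart before and 6.5 after — 1.0 units closer together.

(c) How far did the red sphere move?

2.1

The red sphere was near (8.3, 3.8) before and (6.9, 5.4) after, so it travelled √(1.4² + 1.6²) ≈ 2.1 units.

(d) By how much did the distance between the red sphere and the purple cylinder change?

+1.1

They were about 4.8 units apart before and 5.9 after — 1.1 units further apart.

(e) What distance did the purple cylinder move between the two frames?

1.3

From (12.5, 6.2) to (12.8, 4.9), the purple cylinder covered √(0.3² + 1.3²) ≈ 1.3 units.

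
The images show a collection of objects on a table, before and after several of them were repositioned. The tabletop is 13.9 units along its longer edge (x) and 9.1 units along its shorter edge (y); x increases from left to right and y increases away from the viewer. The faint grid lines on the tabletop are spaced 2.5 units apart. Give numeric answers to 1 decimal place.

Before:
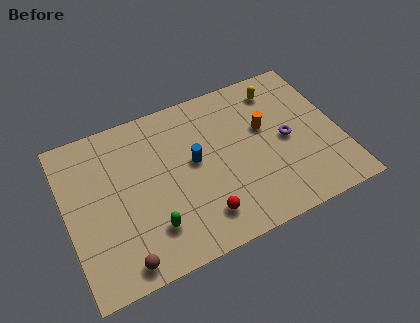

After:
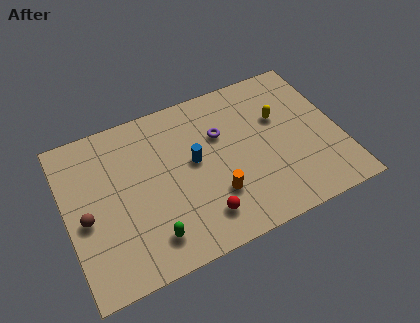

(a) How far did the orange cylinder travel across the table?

4.0

The orange cylinder moved from about (10.2, 5.5) to (7.3, 2.7), a distance of √(2.9² + 2.8²) ≈ 4.0.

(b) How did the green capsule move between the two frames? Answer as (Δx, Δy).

(-0.1, -0.5)

From the two frames, the green capsule sits at roughly (4.0, 2.2) before and (3.9, 1.7) after.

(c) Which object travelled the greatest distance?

the orange cylinder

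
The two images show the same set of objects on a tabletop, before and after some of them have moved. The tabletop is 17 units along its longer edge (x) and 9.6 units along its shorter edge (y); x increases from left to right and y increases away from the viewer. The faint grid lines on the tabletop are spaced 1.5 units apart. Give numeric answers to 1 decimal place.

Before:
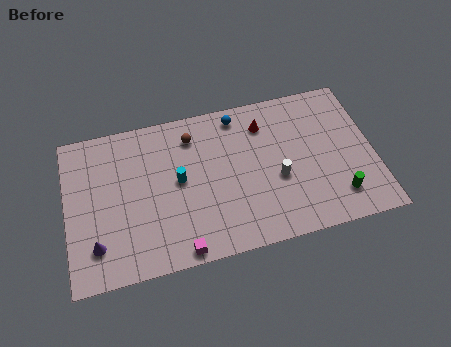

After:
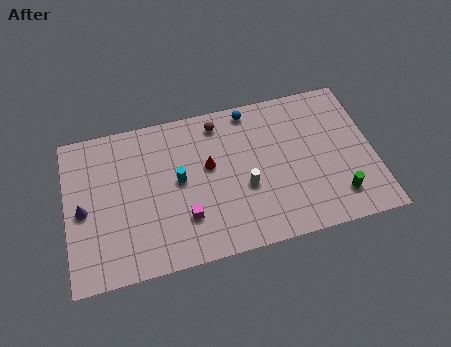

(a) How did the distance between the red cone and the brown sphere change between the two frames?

-1.3

They were about 4.0 units apart before and 2.7 after — 1.3 units closer together.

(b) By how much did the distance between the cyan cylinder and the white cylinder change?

-1.7

They were about 5.5 units apart before and 3.8 after — 1.7 units closer together.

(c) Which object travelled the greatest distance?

the red cone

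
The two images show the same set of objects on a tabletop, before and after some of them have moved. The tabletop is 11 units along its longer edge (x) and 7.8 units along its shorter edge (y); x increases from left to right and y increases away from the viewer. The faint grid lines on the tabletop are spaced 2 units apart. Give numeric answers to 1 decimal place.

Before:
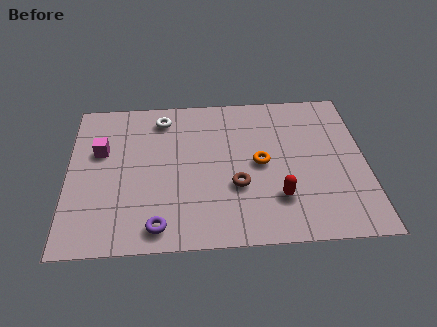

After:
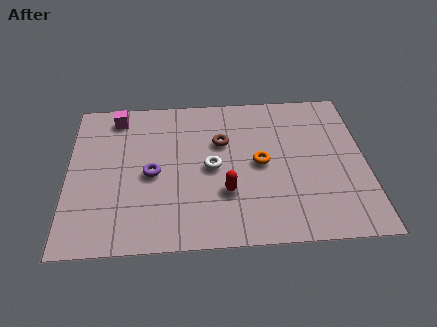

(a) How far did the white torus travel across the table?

3.2

The white torus was near (3.5, 6.5) before and (5.3, 3.8) after, so it travelled √(1.8² + 2.7²) ≈ 3.2 units.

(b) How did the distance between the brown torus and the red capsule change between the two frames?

+0.9

The distance was about 1.7 in the first image and 2.6 in the second, so they moved 0.9 units further apart.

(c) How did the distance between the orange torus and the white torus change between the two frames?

-2.6

Before: roughly 4.4 units apart; after: 1.8. That's 2.6 units closer together.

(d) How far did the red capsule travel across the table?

1.9

The red capsule was near (7.7, 2.1) before and (5.8, 2.5) after, so it travelled √(1.9² + 0.4²) ≈ 1.9 units.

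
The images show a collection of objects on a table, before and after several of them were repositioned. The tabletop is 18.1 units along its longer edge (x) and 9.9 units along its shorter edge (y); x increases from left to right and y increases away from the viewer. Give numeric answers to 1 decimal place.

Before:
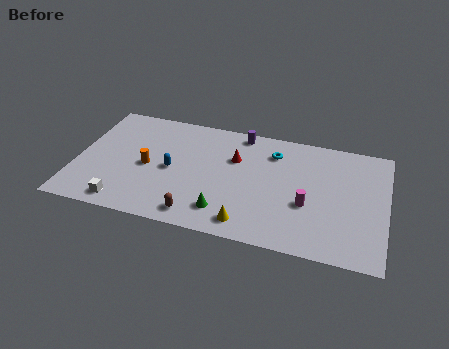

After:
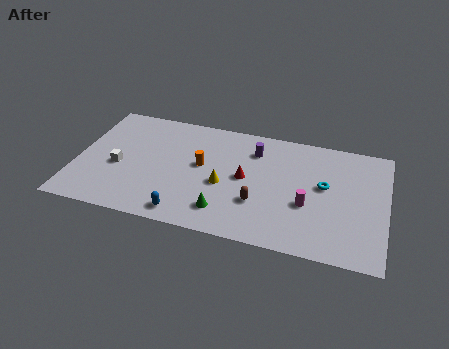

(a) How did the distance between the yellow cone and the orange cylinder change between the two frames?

-5.0

They were about 6.9 units apart before and 1.9 after — 5.0 units closer together.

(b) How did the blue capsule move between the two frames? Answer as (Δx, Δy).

(1.1, -3.5)

The blue capsule was at about (5.6, 4.7) and moved to about (6.7, 1.2).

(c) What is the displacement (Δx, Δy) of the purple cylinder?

(0.9, -1.3)

The purple cylinder was at about (9.4, 8.9) and moved to about (10.3, 7.6).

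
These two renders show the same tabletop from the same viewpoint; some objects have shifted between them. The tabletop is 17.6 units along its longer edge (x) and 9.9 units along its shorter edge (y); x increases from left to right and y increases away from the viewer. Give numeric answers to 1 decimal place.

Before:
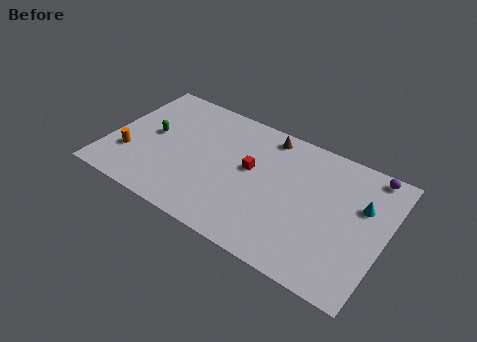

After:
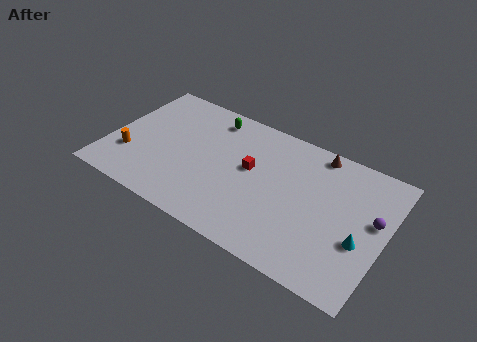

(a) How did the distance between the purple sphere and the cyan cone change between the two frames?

-0.6

Before: roughly 2.6 units apart; after: 2.0. That's 0.6 units closer together.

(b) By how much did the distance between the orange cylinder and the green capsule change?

+4.5

They were about 2.5 units apart before and 7.0 after — 4.5 units further apart.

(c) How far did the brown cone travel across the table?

3.2

From (9.6, 8.7) to (12.8, 8.9), the brown cone covered √(3.2² + 0.2²) ≈ 3.2 units.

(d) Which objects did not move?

the red cube and the orange cylinder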